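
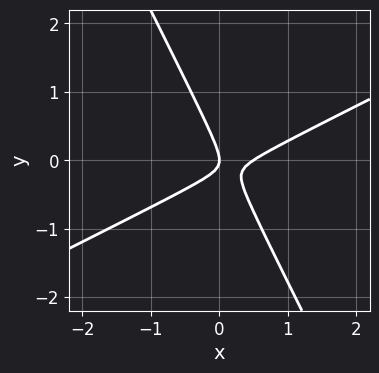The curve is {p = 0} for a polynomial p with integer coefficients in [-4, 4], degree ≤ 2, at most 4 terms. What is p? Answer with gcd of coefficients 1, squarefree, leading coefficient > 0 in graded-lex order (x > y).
Degree: no degree-1 curve has this shape, so deg p = 2.
Checking where it meets the axes: it crosses the y-axis at the gridline y = 0; it meets the x-axis at x = 0 (among the integer gridlines).
Putting this together gives p.

2*x^2 - 3*x*y - 2*y^2 - x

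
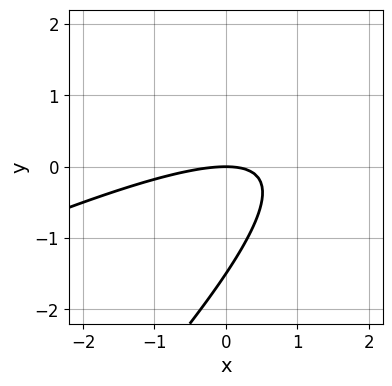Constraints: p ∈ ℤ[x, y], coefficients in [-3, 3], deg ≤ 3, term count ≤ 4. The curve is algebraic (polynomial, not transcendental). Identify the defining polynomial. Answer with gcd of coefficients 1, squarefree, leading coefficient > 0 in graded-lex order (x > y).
(a) Degree: the shape is more complex than any degree-1 curve, so deg p = 2.
(b) Against the integer gridlines: it meets the x-axis at x = 0 (among the integer gridlines); it meets the y-axis at y = 0 (among the integer gridlines).
(c) Matching integer coefficients to the picture gives p.

x^2 - 3*x*y + 2*y^2 + 3*y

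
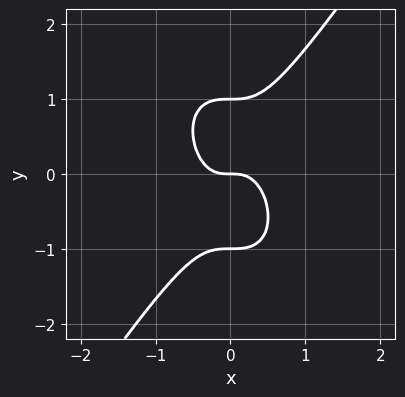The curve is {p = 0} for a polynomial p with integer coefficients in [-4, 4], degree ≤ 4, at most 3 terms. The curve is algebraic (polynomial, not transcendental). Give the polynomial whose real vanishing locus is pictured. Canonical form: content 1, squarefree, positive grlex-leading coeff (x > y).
3*x^3 - y^3 + y

First, deg p = 3. A generic line meets the curve in up to 3 points.
Next, against the integer gridlines: the y-axis gridline crossings are at y ∈ {-1, 0, 1}; one x-axis crossing is at x = 0.
Finally, fitting integer coefficients to these (and the overall shape) gives p.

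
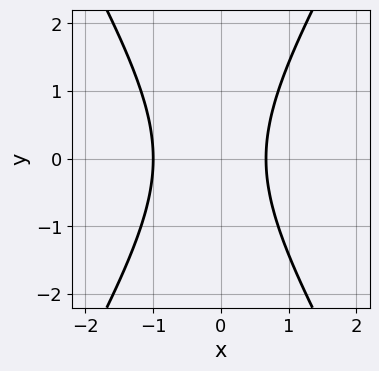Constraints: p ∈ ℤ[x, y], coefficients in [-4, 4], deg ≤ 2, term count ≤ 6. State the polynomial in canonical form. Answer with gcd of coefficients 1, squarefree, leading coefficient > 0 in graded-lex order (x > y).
3*x^2 - y^2 + x - 2

The degree is 2 — the shape is more complex than any degree-1 curve.
Symmetries: it's symmetric under y → −y, forcing even powers of y.
Reading off the gridlines: one x-axis crossing is at x = -1; the curve avoids every integer y-axis point in the box.
Matching integer coefficients to the picture gives p.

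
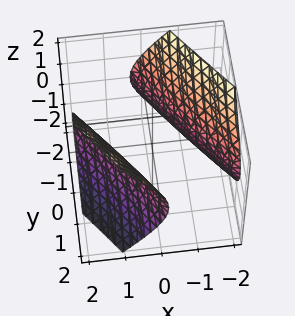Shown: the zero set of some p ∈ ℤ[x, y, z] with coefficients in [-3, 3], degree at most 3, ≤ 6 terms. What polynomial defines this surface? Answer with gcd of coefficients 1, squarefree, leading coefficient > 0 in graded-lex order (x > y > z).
1. I count 2 distinct pieces. They look like related sheets of one shape, so recover p as a whole.
2. Degree: a generic line meets the surface in up to 2 points, so deg p = 2.
3. Reading off the gridlines: no z-intercept at any integer in the box.
4. Fitting integer coefficients to these (and the overall shape) gives p.

2*x^2 + 3*x*y + y^2 - 2*z^2 - 3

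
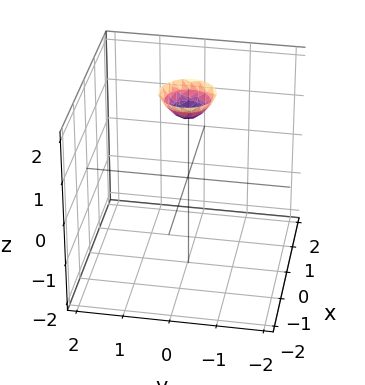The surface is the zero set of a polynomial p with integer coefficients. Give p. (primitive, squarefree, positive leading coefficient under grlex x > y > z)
3*x^2 + 3*y^2 - 2*z + 3

(a) deg p = 2. A generic line meets the surface in up to 2 points.
(b) By symmetry, the surface is invariant under rotation about z: p = q(x² + y², z).
(c) Observable constraints: no y-intercept at any integer in the box; no x-intercept at any integer in the box.
(d) The integer polynomial consistent with all of this is the stated p.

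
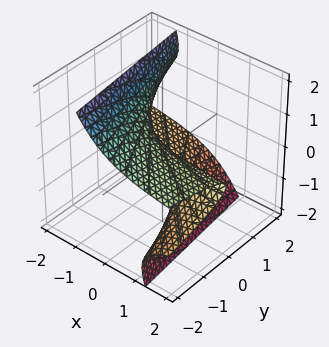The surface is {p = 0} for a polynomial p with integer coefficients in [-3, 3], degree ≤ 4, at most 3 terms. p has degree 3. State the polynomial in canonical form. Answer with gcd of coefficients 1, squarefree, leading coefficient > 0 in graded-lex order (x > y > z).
2*x*z^2 + z^3 + y

1. deg p = 3.
2. Checking where it meets the axes: it crosses the y-axis at the gridline y = 0; every point of the x-axis in the box is on the surface; one z-axis crossing is at z = 0.
3. Matching integer coefficients to the picture gives p.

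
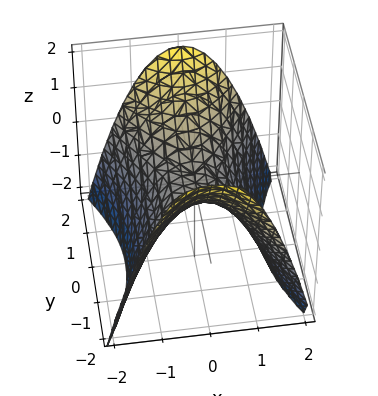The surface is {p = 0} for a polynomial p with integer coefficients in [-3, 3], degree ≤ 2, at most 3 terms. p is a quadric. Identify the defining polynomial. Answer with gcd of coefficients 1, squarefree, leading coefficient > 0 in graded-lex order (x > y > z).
(a) Degree: a hyperbolic paraboloid; a quadric, so deg p = 2.
(b) Symmetries: mirror symmetry y ↦ −y ⇒ only even powers of y; the x ↦ −x reflection is a symmetry, so x appears only in even powers.
(c) From the visible intercepts: it meets the z-axis at z = 0 (among the integer gridlines); one y-axis crossing is at y = 0; one x-axis crossing is at x = 0.
(d) Putting this together gives p.

2*x^2 - y^2 + 2*z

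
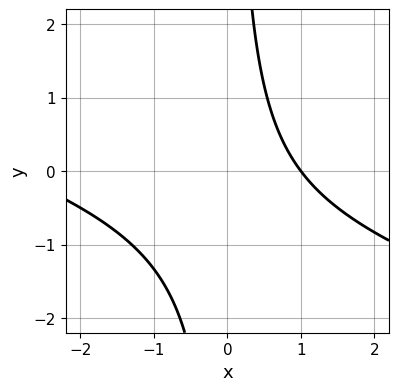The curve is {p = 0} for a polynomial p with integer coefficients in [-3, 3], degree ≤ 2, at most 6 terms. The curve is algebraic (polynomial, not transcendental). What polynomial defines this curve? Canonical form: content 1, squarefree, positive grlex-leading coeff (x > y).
x^2 + 3*x*y + 2*x - 3

First, deg p = 2.
Then, against the integer gridlines: it meets the x-axis at x = 1 (among the integer gridlines); the curve avoids every integer y-axis point in the box.
Finally, putting this together gives p.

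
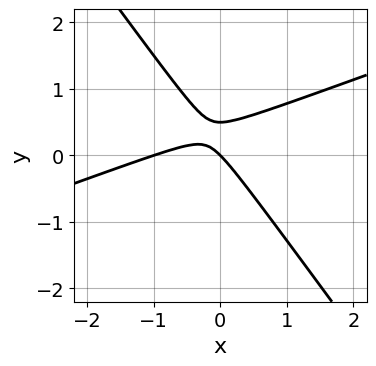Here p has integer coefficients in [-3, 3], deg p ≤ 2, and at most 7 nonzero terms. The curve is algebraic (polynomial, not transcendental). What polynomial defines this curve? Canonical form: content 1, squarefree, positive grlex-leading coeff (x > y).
1. The degree is 2 — a generic line meets the curve in up to 2 points.
2. Reading off the gridlines: the x-axis gridline crossings are at x ∈ {-1, 0}; it crosses the y-axis at the gridline y = 0.
3. Fitting integer coefficients to these (and the overall shape) gives p.

x^2 - 2*x*y - 2*y^2 + x + y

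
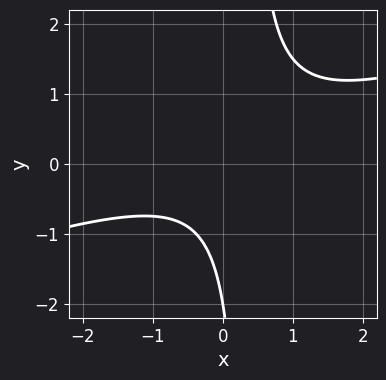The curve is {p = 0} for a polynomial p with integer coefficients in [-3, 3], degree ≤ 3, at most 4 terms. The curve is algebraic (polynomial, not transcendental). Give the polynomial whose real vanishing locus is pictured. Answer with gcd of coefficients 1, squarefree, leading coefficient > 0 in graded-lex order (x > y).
(a) Degree: no degree-1 curve has this shape, so deg p = 2.
(b) From the visible intercepts: no x-intercept at any integer in the box; one y-axis crossing is at y = -2.
(c) Solving for integer coefficients yields p as stated.

x^2 - 3*x*y + y + 2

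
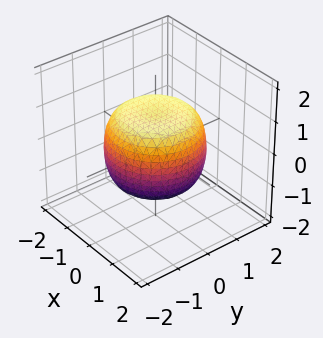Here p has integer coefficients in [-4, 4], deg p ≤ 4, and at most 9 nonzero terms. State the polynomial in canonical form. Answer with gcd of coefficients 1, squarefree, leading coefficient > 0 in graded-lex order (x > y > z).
2*x^4 + 4*x^2*y^2 + 2*y^4 - 2*x^2 - 2*y^2 + 3*z^2 - 3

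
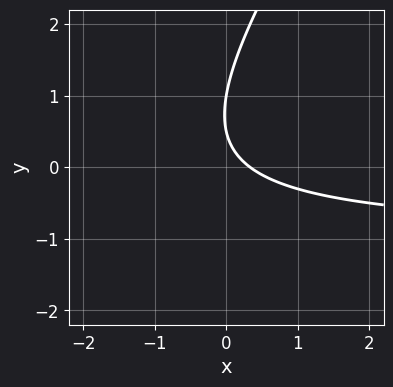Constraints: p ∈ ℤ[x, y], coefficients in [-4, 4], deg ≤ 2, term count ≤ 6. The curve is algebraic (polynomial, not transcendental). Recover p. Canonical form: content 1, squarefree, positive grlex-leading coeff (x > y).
First, deg p = 2. The shape is more complex than any degree-1 curve.
Next, from the visible intercepts: one y-axis crossing is at y = 1.
Finally, fitting integer coefficients to these (and the overall shape) gives p.

3*x*y - 2*y^2 + 3*x + 3*y - 1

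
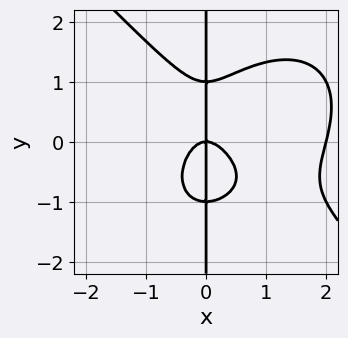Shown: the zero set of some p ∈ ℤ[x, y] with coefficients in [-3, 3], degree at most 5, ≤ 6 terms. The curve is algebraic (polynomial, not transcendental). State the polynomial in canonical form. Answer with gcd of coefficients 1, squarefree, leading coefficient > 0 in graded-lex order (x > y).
deg p = 4.
Against the integer gridlines: among the integer gridlines, it crosses the x-axis at x ∈ {0, 2}; the visible y-axis segment lies entirely on the curve.
Matching integer coefficients to the picture gives p.

x^4 + x*y^3 - 2*x^3 - x*y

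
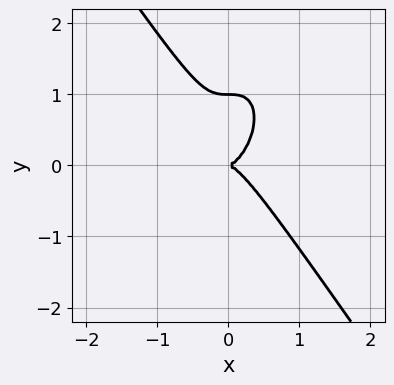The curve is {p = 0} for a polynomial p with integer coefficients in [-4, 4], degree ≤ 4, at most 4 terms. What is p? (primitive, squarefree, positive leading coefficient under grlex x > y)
3*x^3 + y^3 - y^2

1. The degree is 3 — a generic line meets the curve in up to 3 points.
2. From the visible intercepts: it meets the x-axis at x = 0 (among the integer gridlines); among the integer gridlines, it crosses the y-axis at y ∈ {0, 1}.
3. The integer polynomial consistent with all of this is the stated p.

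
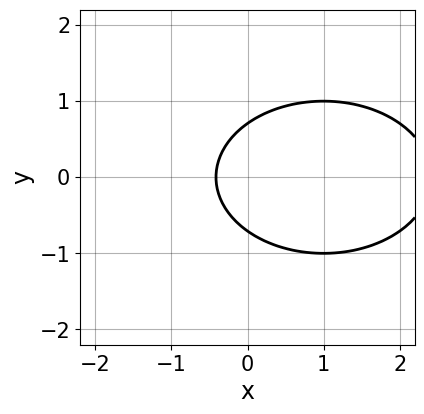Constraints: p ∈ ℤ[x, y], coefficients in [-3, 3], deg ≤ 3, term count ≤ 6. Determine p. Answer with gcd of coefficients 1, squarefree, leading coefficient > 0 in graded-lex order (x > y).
x^2 + 2*y^2 - 2*x - 1

First, the degree is 2 — no degree-1 curve has this shape.
Next, symmetries: the y ↦ −y reflection is a symmetry, so y appears only in even powers.
Finally, putting this together gives p.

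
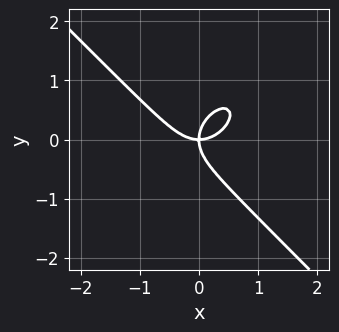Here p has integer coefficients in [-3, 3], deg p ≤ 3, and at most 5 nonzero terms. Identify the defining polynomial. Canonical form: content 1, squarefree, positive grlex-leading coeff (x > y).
1. The degree is 3 — the shape is more complex than any degree-2 curve.
2. Reading off the gridlines: it crosses the y-axis at the gridline y = 0; one x-axis crossing is at x = 0.
3. Fitting integer coefficients to these (and the overall shape) gives p.

x^3 + y^3 - x*y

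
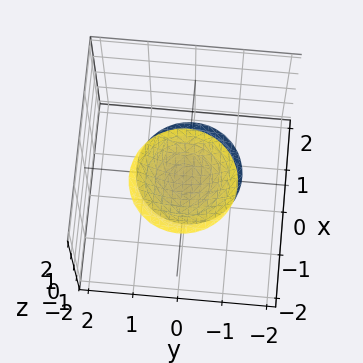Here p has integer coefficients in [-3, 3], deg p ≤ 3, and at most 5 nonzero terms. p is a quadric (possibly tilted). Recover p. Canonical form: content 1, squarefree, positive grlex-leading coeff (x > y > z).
1. There are 2 components.
2. deg p = 2.
3. Reading off the gridlines: no y-intercept at any integer in the box; no x-intercept at any integer in the box.
4. Assembling these constraints gives the stated polynomial.

3*x^2 + 2*x*z + 3*y^2 - z^2 + 2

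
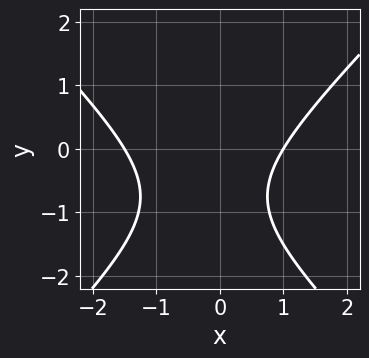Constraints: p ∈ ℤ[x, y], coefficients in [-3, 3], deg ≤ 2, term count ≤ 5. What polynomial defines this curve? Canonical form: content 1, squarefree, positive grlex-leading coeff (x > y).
First, deg p = 2. No degree-1 curve has this shape.
Next, from the axis intercepts and sections: it crosses the x-axis at the gridline x = 1; it misses every integer gridline on the y-axis.
Finally, together with the visible shape, these determine p as stated.

2*x^2 - 2*y^2 + x - 3*y - 3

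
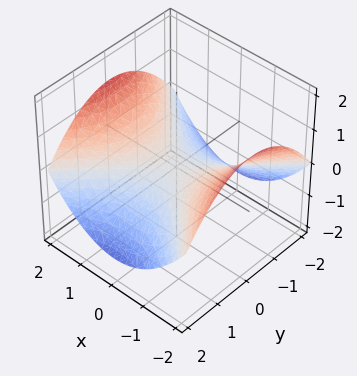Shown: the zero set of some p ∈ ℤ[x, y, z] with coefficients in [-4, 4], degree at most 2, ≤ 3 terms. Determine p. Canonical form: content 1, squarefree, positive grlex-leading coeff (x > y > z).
1. deg p = 2.
2. Symmetries: the x ↦ −x reflection is a symmetry, so x appears only in even powers; it's symmetric under y → −y, forcing even powers of y.
3. Observable constraints: one z-axis crossing is at z = 0; it crosses the x-axis at the gridline x = 0.
4. Assembling these constraints gives the stated polynomial.

x^2 - y^2 - 3*z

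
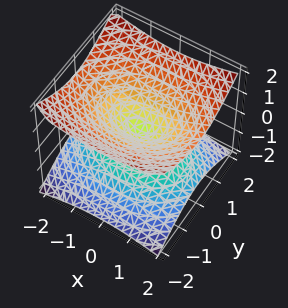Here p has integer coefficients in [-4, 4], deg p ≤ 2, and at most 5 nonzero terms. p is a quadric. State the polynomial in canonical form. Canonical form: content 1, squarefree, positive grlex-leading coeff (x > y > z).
First, the degree is 2 — two nappes meeting at a single point; a quadric.
Then, symmetries: the x ↦ −x reflection is a symmetry, so x appears only in even powers; it's symmetric under y → −y, forcing even powers of y; mirror symmetry z ↦ −z ⇒ only even powers of z.
Then, checking where it meets the axes: one z-axis crossing is at z = 0; it crosses the x-axis at the gridline x = 0; one y-axis crossing is at y = 0.
Finally, the integer polynomial consistent with all of this is the stated p.

x^2 + 2*y^2 - 3*z^2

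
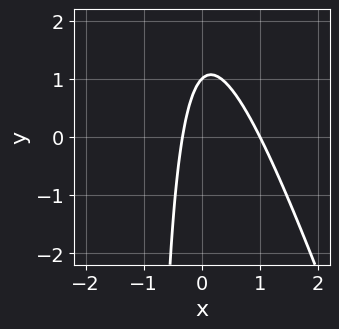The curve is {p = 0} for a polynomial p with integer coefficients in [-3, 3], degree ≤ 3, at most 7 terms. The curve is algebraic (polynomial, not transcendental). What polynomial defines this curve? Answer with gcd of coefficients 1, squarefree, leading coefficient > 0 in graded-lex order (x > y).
3*x^2 + x*y - 2*x + y - 1

1. deg p = 2. No degree-1 curve has this shape.
2. From the axis intercepts and sections: it crosses the y-axis at the gridline y = 1; it crosses the x-axis at the gridline x = 1.
3. Together with the visible shape, these determine p as stated.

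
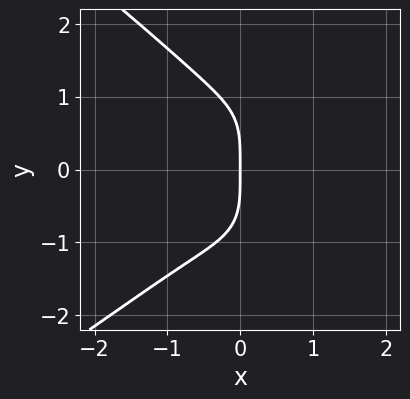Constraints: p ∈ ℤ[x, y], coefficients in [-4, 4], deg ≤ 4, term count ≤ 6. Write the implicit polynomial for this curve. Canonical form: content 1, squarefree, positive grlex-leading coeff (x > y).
y^4 + 3*x^3 - x^2*y + 3*x

1. Degree: a generic line meets the curve in up to 4 points, so deg p = 4.
2. Reading off the gridlines: it crosses the y-axis at the gridline y = 0; it meets the x-axis at x = 0 (among the integer gridlines).
3. These observations pin down the coefficients.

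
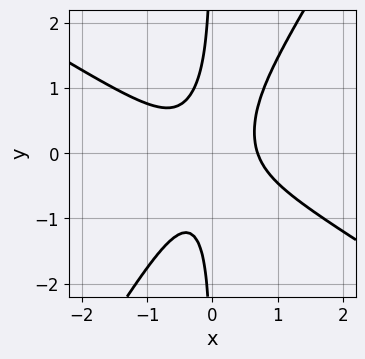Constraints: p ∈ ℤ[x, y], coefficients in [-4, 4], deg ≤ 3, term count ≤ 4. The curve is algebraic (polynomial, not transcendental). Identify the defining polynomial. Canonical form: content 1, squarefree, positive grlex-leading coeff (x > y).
(a) Degree: no degree-2 curve has this shape, so deg p = 3.
(b) From the visible intercepts: the curve avoids every integer y-axis point in the box.
(c) These observations pin down the coefficients.

3*x^3 + 3*x^2*y - 3*x*y^2 - 1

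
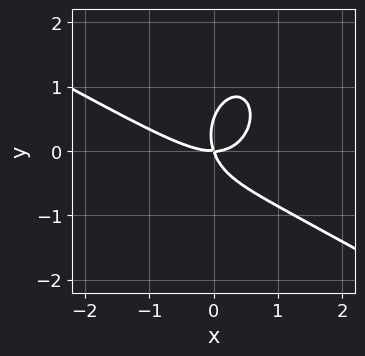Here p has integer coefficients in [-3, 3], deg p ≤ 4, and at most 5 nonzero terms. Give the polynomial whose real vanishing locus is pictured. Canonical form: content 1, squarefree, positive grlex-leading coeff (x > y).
1. The degree is 3 — a generic line meets the curve in up to 3 points.
2. Reading off the gridlines: one x-axis crossing is at x = 0; it crosses the y-axis at the gridline y = 0.
3. These observations pin down the coefficients.

2*x^3 + 3*x^2*y + 2*y^3 - 3*x*y - y^2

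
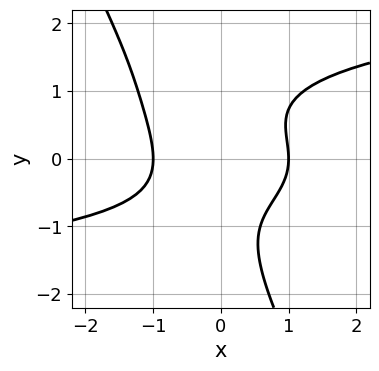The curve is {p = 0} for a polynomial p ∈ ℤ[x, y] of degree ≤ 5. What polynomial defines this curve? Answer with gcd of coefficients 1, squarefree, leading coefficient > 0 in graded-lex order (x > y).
1. Degree: a generic line meets the curve in up to 4 points, so deg p = 4.
2. Reading off the gridlines: it misses every integer gridline on the y-axis; the x-axis gridline crossings are at x ∈ {-1, 1}.
3. These observations pin down the coefficients.

2*x*y^3 + y^4 - 2*x*y^2 - 2*x^2 + 2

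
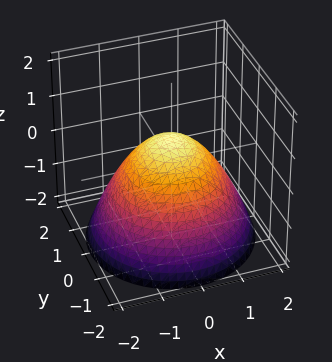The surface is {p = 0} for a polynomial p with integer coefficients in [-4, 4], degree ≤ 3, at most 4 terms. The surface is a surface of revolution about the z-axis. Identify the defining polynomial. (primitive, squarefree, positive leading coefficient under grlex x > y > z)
1. Degree: the shape is more complex than any degree-1 surface, so deg p = 2.
2. Symmetry: the surface is invariant under rotation about z: p = q(x² + y², z).
3. From the visible intercepts: the y-axis gridline crossings are at y ∈ {-1, 1}; a circular section at z = -1 has radius between 1 and 2; the x-axis gridline crossings are at x ∈ {-1, 1}.
4. Matching integer coefficients to the picture gives p.

2*x^2 + 2*y^2 + 3*z - 2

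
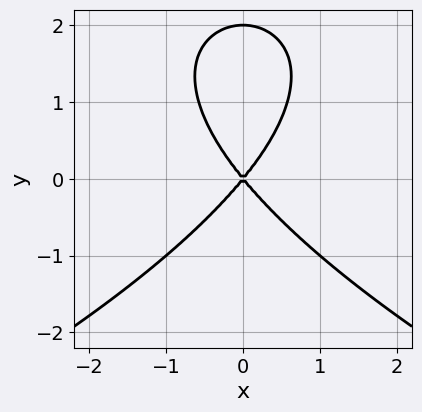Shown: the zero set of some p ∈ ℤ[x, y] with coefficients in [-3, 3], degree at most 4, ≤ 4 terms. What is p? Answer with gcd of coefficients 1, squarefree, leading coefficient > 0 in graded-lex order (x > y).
The degree is 3 — a generic line meets the curve in up to 3 points.
Symmetries: it's symmetric under x → −x, forcing even powers of x.
Reading off the gridlines: one x-axis crossing is at x = 0; among the integer gridlines, it crosses the y-axis at y ∈ {0, 2}.
Solving for integer coefficients yields p as stated.

y^3 + 3*x^2 - 2*y^2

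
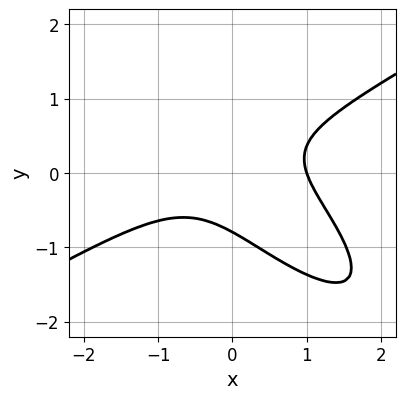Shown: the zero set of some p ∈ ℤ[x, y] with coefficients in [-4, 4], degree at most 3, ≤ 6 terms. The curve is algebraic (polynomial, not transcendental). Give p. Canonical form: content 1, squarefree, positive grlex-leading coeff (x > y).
The degree is 3 — the shape is more complex than any degree-2 curve.
Against the integer gridlines: one x-axis crossing is at x = 1.
These observations pin down the coefficients.

x^3 - 2*x*y^2 - 2*y^3 + x*y - 1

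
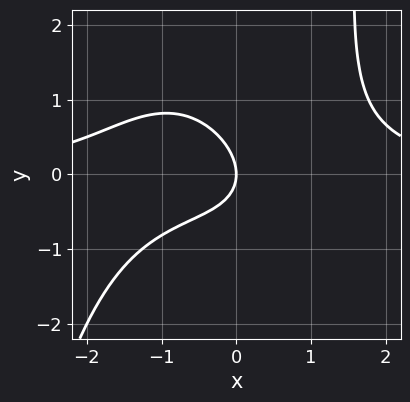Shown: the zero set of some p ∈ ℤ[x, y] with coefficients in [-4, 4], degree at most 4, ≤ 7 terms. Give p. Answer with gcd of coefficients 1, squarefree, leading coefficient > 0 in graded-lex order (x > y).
First, degree: the shape is more complex than any degree-3 curve, so deg p = 4.
Next, observable constraints: it meets the x-axis at x = 0 (among the integer gridlines); one y-axis crossing is at y = 0.
Finally, the integer polynomial consistent with all of this is the stated p.

x^3*y + x*y^2 - x*y - 2*y^2 - 2*x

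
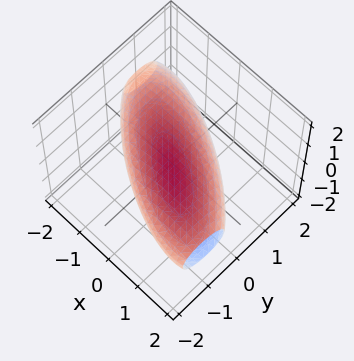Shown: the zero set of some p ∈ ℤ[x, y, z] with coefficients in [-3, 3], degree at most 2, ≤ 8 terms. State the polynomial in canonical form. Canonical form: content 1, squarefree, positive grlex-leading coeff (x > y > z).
x^2 + 2*x*y + 2*y^2 + y*z + 3*z^2 - 3

(a) Degree: the shape is more complex than any degree-1 surface, so deg p = 2.
(b) Checking where it meets the axes: among the integer gridlines, it crosses the z-axis at z ∈ {-1, 1}.
(c) Solving for integer coefficients yields p as stated.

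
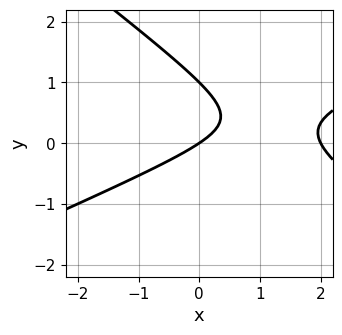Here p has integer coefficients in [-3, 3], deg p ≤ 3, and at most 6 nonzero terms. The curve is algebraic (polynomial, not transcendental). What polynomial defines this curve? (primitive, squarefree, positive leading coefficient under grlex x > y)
1. deg p = 2. A generic line meets the curve in up to 2 points.
2. From the axis intercepts and sections: the y-axis gridline crossings are at y ∈ {0, 1}; among the integer gridlines, it crosses the x-axis at x ∈ {0, 2}.
3. Putting this together gives p.

x^2 - x*y - 3*y^2 - 2*x + 3*y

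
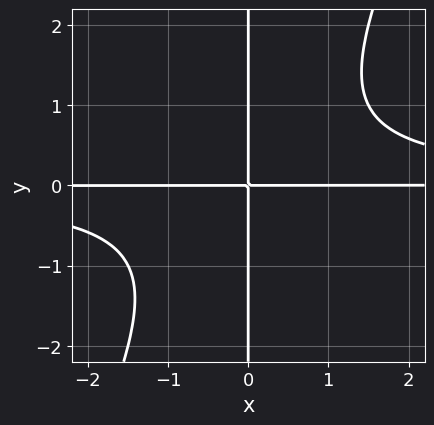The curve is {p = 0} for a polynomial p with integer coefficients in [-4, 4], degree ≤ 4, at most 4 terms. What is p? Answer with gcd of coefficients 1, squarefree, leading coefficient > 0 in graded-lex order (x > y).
1. The degree is 4 — the shape is more complex than any degree-3 curve.
2. Observable constraints: every point of the x-axis in the box is on the curve; the visible y-axis segment lies entirely on the curve.
3. Putting this together gives p.

2*x^2*y^2 - x*y^3 - 2*x*y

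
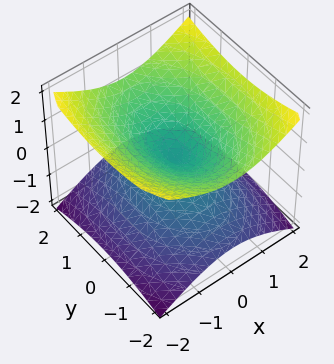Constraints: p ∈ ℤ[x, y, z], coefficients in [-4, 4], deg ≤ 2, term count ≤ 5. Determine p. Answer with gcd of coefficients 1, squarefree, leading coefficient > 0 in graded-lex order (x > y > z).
Degree: two nappes meeting at a single point; a quadric, so deg p = 2.
Symmetries: the x ↦ −x reflection is a symmetry, so x appears only in even powers; the y ↦ −y reflection is a symmetry, so y appears only in even powers; the z ↦ −z reflection is a symmetry, so z appears only in even powers.
Against the integer gridlines: it meets the z-axis at z = 0 (among the integer gridlines); it meets the x-axis at x = 0 (among the integer gridlines); one y-axis crossing is at y = 0.
Fitting integer coefficients to these (and the overall shape) gives p.

2*x^2 + y^2 - 3*z^2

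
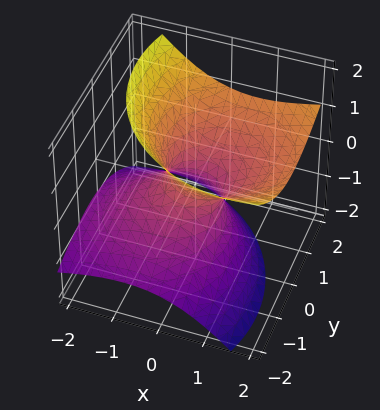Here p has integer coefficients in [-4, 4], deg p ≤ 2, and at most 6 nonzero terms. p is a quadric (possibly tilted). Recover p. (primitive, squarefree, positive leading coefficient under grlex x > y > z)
2*x^2 - 3*x*z + 2*y^2 - 2*y*z - 3*z^2 - 1

Degree: the shape is more complex than any degree-1 surface, so deg p = 2.
From the visible intercepts: no z-intercept at any integer in the box.
Together with the visible shape, these determine p as stated.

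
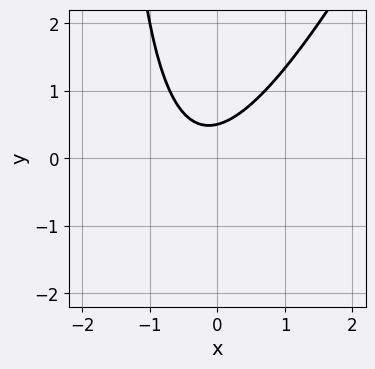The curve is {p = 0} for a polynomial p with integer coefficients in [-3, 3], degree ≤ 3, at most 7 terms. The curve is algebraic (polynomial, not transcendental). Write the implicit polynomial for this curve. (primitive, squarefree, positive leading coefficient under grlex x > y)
First, deg p = 2.
Next, from the axis intercepts and sections: the curve avoids every integer x-axis point in the box.
Finally, together with the visible shape, these determine p as stated.

2*x^2 - x*y + x - 2*y + 1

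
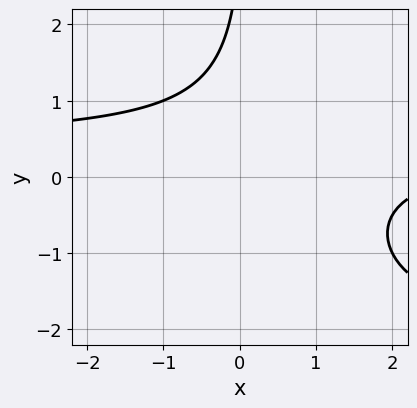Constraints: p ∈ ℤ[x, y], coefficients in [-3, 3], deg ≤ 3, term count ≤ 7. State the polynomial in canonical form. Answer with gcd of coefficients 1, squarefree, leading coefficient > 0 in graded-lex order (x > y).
x*y^2 + 2*x*y - x - y + 3

(a) The degree is 3 — a generic line meets the curve in up to 3 points.
(b) From the axis intercepts and sections: no x-intercept at any integer in the box; the curve avoids every integer y-axis point in the box.
(c) These observations pin down the coefficients.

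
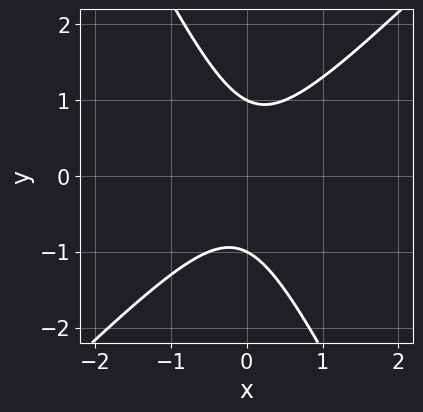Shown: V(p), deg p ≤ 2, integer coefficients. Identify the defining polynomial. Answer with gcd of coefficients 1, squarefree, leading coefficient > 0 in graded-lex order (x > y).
deg p = 2.
Reading off the gridlines: no x-intercept at any integer in the box; the y-axis gridline crossings are at y ∈ {-1, 1}.
These observations pin down the coefficients.

2*x^2 - x*y - y^2 + 1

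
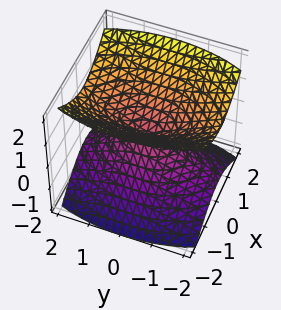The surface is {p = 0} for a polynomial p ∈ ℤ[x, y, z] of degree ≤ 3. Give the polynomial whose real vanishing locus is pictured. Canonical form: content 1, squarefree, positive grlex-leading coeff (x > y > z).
3*x^2 + y^2 - 3*z^2

1. The picture has 2 separate pieces.
2. Degree: a double cone through the origin; a quadric, so deg p = 2.
3. Symmetries: the y ↦ −y reflection is a symmetry, so y appears only in even powers; mirror symmetry x ↦ −x ⇒ only even powers of x; it's symmetric under z → −z, forcing even powers of z.
4. Reading off the gridlines: one x-axis crossing is at x = 0; one z-axis crossing is at z = 0; it meets the y-axis at y = 0 (among the integer gridlines).
5. Assembling these constraints gives the stated polynomial.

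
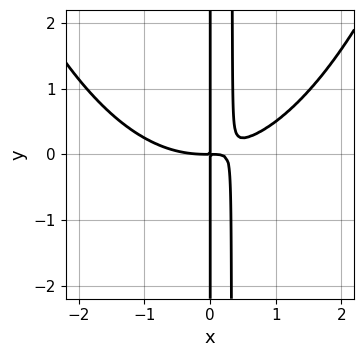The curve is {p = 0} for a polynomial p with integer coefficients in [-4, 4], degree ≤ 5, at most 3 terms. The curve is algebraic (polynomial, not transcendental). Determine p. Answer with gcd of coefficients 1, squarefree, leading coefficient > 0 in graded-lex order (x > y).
Degree: a generic line meets the curve in up to 4 points, so deg p = 4.
Reading off the gridlines: every point of the y-axis in the box is on the curve.
Fitting integer coefficients to these (and the overall shape) gives p.

x^4 - 3*x^2*y + x*y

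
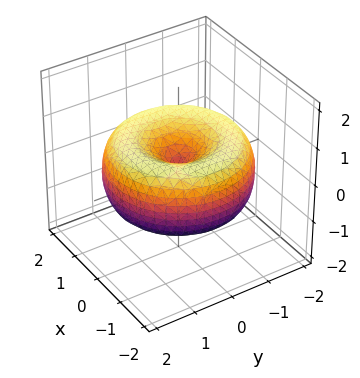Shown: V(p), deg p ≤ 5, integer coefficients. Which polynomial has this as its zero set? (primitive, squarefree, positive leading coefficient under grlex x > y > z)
x^4 + 2*x^2*y^2 + y^4 - 3*x^2 - 3*y^2 + 3*z^2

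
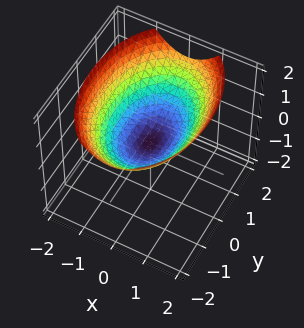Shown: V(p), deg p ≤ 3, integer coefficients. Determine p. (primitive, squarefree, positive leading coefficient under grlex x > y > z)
2*x^2 + y^2 - 3*z

First, deg p = 2.
Then, symmetries: it's symmetric under x → −x, forcing even powers of x; it's symmetric under y → −y, forcing even powers of y.
Next, from the visible intercepts: one x-axis crossing is at x = 0; one y-axis crossing is at y = 0.
Finally, putting this together gives p.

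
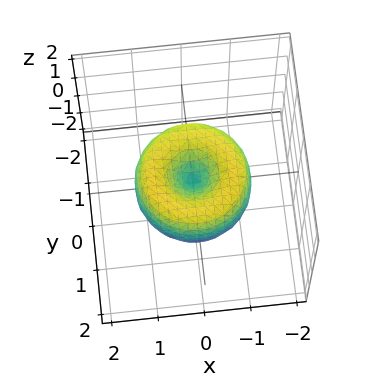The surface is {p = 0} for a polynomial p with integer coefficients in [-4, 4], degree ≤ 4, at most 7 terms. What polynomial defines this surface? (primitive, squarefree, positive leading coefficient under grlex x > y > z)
2*x^4 + 4*x^2*y^2 + 2*y^4 - 3*x^2 - 3*y^2 + 2*z^2

First, the degree is 4 — no degree-3 surface has this shape.
Next, symmetry: the surface is invariant under rotation about z: p = q(x² + y², z).
Next, from the axis intercepts and sections: it meets the z-axis at z = 0 (among the integer gridlines); it crosses the x-axis at the gridline x = 0; one y-axis crossing is at y = 0; a circular section at z = 0 has radius between 1 and 2.
Finally, putting this together gives p.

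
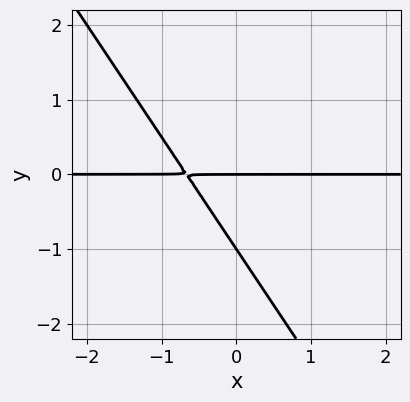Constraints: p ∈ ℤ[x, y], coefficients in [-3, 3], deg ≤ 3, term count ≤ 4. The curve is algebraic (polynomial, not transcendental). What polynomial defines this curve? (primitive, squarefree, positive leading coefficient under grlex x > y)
3*x*y + 2*y^2 + 2*y

(a) deg p = 2.
(b) Checking where it meets the axes: every point of the x-axis in the box is on the curve; the y-axis gridline crossings are at y ∈ {-1, 0}.
(c) Matching integer coefficients to the picture gives p.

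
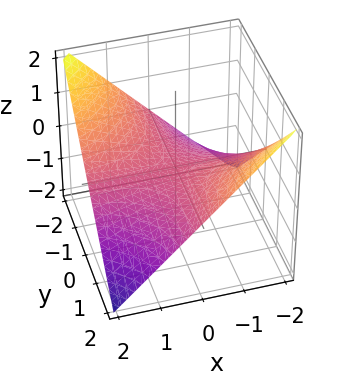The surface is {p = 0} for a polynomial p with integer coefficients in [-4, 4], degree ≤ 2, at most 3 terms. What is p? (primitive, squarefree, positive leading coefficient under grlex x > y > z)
x*y + 2*z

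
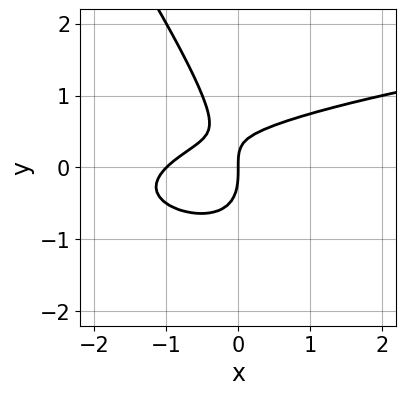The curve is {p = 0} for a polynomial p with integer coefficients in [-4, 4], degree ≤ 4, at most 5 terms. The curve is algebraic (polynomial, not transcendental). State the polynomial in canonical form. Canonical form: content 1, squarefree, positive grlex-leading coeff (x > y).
(a) The degree is 3 — the shape is more complex than any degree-2 curve.
(b) From the axis intercepts and sections: it crosses the y-axis at the gridline y = 0; the x-axis gridline crossings are at x ∈ {-1, 0}.
(c) Putting this together gives p.

3*x*y^2 + 2*y^3 - 2*x^2 + 2*x*y - 2*x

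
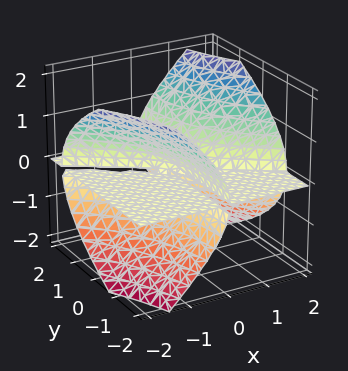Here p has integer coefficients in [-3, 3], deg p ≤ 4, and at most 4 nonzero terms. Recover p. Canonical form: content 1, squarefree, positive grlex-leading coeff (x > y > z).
2*x^2*z + 3*x*y*z - 3*z^3

(a) There are 2 components. They look like related sheets of one shape, so recover p as a whole.
(b) deg p = 3. No degree-2 surface has this shape.
(c) Reading off the gridlines: it meets the z-axis at z = 0 (among the integer gridlines); every point of the y-axis in the box is on the surface; every point of the x-axis in the box is on the surface.
(d) Matching integer coefficients to the picture gives p.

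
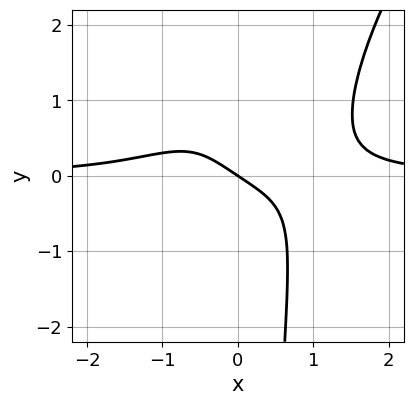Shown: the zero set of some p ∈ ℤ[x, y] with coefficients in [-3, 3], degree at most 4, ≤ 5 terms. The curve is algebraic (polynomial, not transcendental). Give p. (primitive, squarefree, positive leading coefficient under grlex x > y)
3*x^3*y - 2*x^2*y^2 - 2*x - 3*y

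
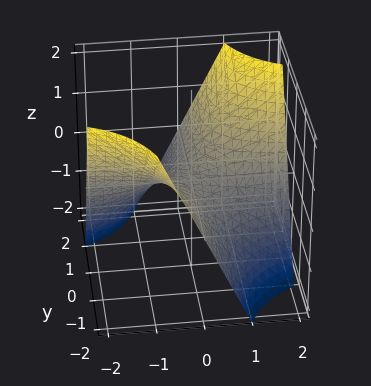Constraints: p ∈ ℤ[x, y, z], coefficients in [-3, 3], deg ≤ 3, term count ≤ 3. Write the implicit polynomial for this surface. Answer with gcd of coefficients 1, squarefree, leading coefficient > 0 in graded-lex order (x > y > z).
x*y - z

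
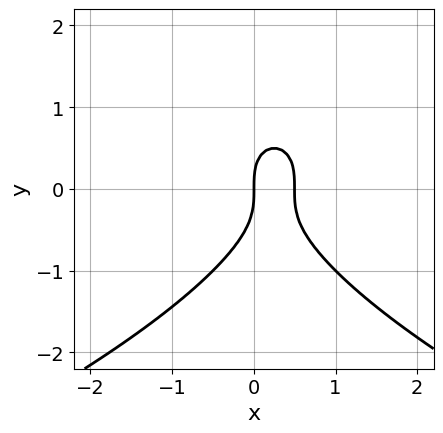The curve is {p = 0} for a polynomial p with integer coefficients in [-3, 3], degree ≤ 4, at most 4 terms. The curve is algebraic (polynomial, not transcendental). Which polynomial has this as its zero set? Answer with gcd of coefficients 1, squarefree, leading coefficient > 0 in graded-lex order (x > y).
y^3 + 2*x^2 - x

deg p = 3.
From the axis intercepts and sections: one x-axis crossing is at x = 0; one y-axis crossing is at y = 0.
These observations pin down the coefficients.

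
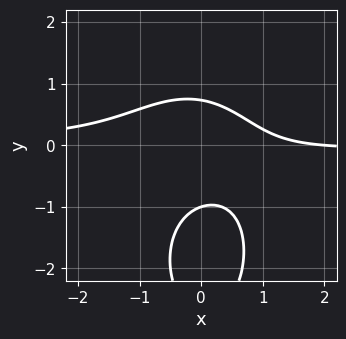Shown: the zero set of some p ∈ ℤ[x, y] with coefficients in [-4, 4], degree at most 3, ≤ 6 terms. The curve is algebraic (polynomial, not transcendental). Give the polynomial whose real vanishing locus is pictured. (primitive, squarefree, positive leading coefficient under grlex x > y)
1. The degree is 3 — the shape is more complex than any degree-2 curve.
2. Checking where it meets the axes: it crosses the x-axis at the gridline x = 2; one y-axis crossing is at y = -1.
3. Matching integer coefficients to the picture gives p.

3*x^2*y + y^3 + 3*y^2 + x - 2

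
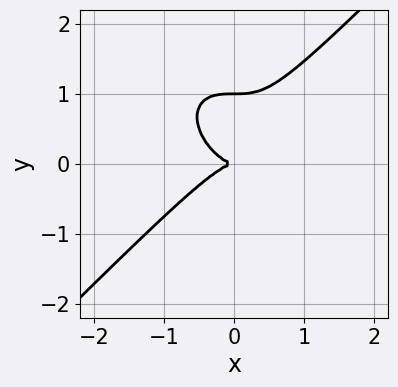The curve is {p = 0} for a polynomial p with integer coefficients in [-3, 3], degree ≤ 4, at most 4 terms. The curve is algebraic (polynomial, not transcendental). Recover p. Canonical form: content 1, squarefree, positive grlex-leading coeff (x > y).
x^3 - y^3 + y^2

Degree: a generic line meets the curve in up to 3 points, so deg p = 3.
Against the integer gridlines: the y-axis gridline crossings are at y ∈ {0, 1}; one x-axis crossing is at x = 0.
Putting this together gives p.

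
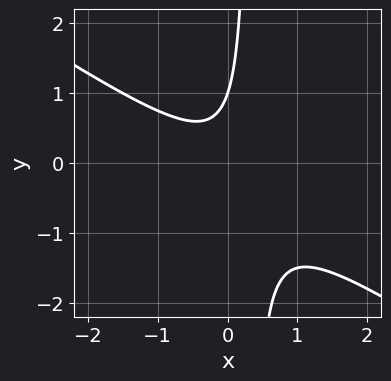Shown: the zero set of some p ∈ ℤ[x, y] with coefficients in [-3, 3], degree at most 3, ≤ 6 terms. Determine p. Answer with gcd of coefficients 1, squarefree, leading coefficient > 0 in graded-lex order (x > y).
2*x^2 + 3*x*y - y + 1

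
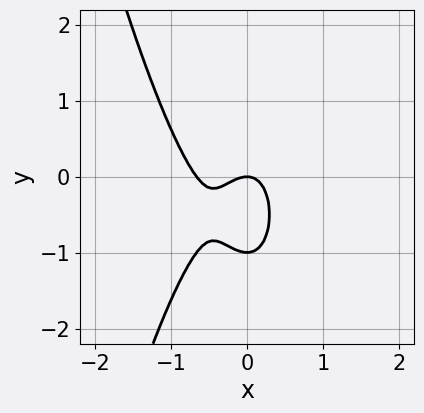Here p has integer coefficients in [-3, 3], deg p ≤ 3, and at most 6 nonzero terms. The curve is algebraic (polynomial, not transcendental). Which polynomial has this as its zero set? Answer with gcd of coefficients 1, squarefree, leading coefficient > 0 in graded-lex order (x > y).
3*x^3 + 2*x^2 + y^2 + y

1. Degree: the shape is more complex than any degree-2 curve, so deg p = 3.
2. Reading off the gridlines: it meets the x-axis at x = 0 (among the integer gridlines); the y-axis gridline crossings are at y ∈ {-1, 0}.
3. Solving for integer coefficients yields p as stated.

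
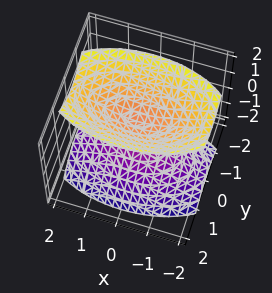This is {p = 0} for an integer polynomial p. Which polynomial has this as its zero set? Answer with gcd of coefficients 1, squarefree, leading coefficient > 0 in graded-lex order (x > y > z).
x^2 + 3*y^2 - 2*z^2 + 1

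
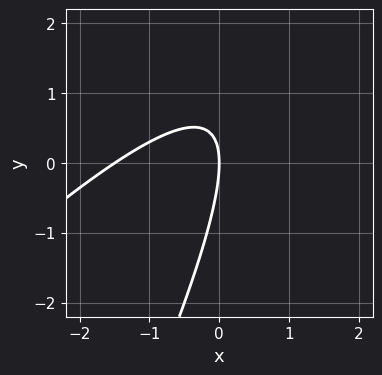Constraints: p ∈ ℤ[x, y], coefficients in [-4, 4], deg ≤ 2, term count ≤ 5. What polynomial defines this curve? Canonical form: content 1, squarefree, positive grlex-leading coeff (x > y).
2*x^2 - 3*x*y + y^2 + 3*x

The degree is 2 — a generic line meets the curve in up to 2 points.
Reading off the gridlines: it meets the x-axis at x = 0 (among the integer gridlines); it crosses the y-axis at the gridline y = 0.
The integer polynomial consistent with all of this is the stated p.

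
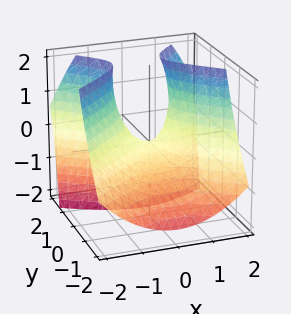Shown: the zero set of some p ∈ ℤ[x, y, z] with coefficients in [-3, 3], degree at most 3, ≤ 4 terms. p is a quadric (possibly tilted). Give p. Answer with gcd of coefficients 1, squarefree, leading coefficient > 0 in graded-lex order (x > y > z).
1. deg p = 2. A generic line meets the surface in up to 2 points.
2. From the visible intercepts: one z-axis crossing is at z = 0; one x-axis crossing is at x = 0; it crosses the y-axis at the gridline y = 0.
3. The integer polynomial consistent with all of this is the stated p.

2*x^2 - 3*y^2 + 3*y*z - 2*z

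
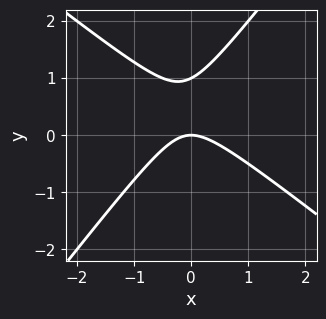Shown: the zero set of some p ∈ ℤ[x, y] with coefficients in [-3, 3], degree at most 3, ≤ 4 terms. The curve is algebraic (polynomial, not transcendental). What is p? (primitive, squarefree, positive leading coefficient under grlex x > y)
First, the degree is 2 — a generic line meets the curve in up to 2 points.
Next, checking where it meets the axes: one x-axis crossing is at x = 0; among the integer gridlines, it crosses the y-axis at y ∈ {0, 1}.
Finally, fitting integer coefficients to these (and the overall shape) gives p.

2*x^2 + x*y - 2*y^2 + 2*y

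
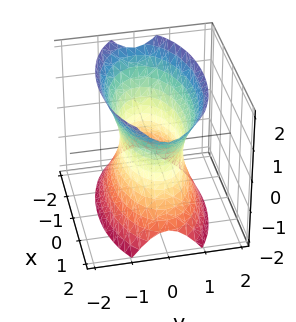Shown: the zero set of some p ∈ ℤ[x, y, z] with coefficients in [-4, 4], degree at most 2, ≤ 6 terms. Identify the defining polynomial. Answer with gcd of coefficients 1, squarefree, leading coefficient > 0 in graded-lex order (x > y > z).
x^2 + 3*y^2 - z^2 - 2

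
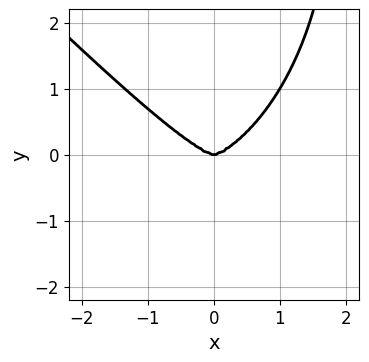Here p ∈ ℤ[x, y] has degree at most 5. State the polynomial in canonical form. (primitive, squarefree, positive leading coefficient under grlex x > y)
x^4 + x*y^3 - 2*y^3

First, the degree is 4 — a generic line meets the curve in up to 4 points.
Next, from the axis intercepts and sections: it crosses the y-axis at the gridline y = 0; it meets the x-axis at x = 0 (among the integer gridlines).
Finally, the integer polynomial consistent with all of this is the stated p.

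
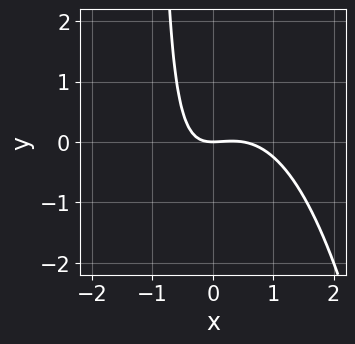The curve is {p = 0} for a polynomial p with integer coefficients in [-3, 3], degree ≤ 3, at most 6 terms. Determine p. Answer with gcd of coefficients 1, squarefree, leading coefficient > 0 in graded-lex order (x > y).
1. Degree: the shape is more complex than any degree-2 curve, so deg p = 3.
2. Reading off the gridlines: one y-axis crossing is at y = 0; it crosses the x-axis at the gridline x = 0.
3. Matching integer coefficients to the picture gives p.

2*x^3 - x^2 + 2*x*y + 2*y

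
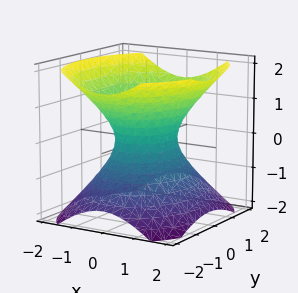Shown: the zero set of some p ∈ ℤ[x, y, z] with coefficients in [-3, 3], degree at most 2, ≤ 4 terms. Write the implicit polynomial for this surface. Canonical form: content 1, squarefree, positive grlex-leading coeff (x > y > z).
Degree: one connected sheet with a waist; a quadric, so deg p = 2.
Symmetries: the z ↦ −z reflection is a symmetry, so z appears only in even powers; the y ↦ −y reflection is a symmetry, so y appears only in even powers; the x ↦ −x reflection is a symmetry, so x appears only in even powers.
From the axis intercepts and sections: among the integer gridlines, it crosses the y-axis at y ∈ {-1, 1}; no z-intercept at any integer in the box.
These observations pin down the coefficients.

3*x^2 + 2*y^2 - 3*z^2 - 2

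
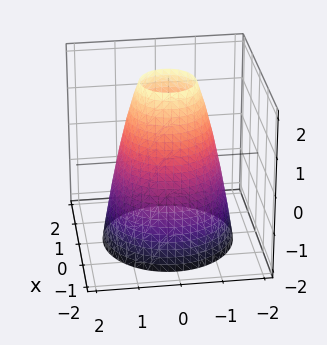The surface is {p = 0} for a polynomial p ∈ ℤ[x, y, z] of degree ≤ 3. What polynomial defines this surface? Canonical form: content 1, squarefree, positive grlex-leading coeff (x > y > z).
2*x^2 + 2*y^2 + z - 3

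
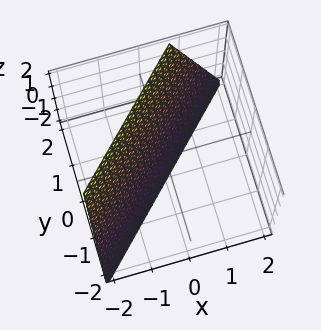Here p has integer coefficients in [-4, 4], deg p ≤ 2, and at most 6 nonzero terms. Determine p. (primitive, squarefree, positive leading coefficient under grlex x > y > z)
3*x - 3*y + z + 2

First, the degree is 1 — the surface is flat (a plane).
Then, checking where it meets the axes: it crosses the z-axis at the gridline z = -2.
Finally, matching integer coefficients to the picture gives p.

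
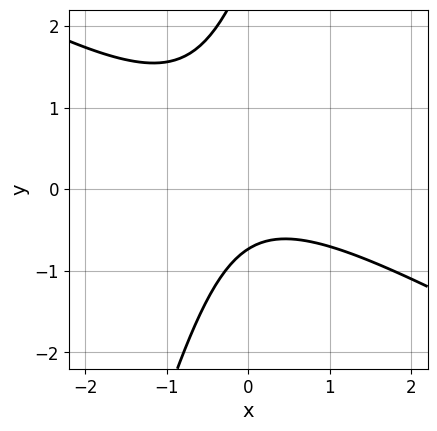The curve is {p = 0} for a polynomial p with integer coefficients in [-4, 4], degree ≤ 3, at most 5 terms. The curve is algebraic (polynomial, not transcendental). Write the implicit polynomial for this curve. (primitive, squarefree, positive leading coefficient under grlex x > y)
2*x^2 + 3*x*y - y^2 + 2*y + 2

(a) deg p = 2.
(b) Reading off the gridlines: it misses every integer gridline on the x-axis.
(c) Matching integer coefficients to the picture gives p.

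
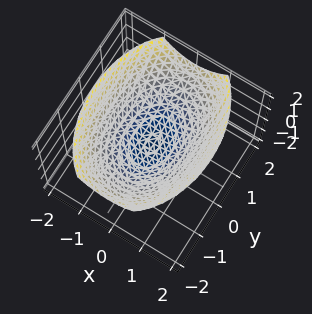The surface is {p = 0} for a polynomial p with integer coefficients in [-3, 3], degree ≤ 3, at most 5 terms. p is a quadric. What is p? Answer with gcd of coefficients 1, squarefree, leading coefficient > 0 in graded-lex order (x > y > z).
2*x^2 + y^2 - 3*z

(a) The degree is 2 — a paraboloid; a quadric.
(b) Symmetries: mirror symmetry x ↦ −x ⇒ only even powers of x; mirror symmetry y ↦ −y ⇒ only even powers of y.
(c) Checking where it meets the axes: it crosses the y-axis at the gridline y = 0; it crosses the z-axis at the gridline z = 0.
(d) These observations pin down the coefficients.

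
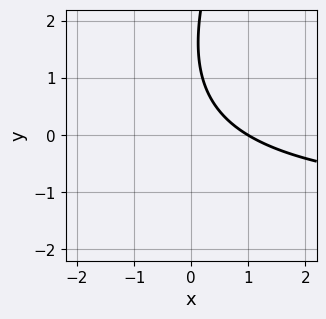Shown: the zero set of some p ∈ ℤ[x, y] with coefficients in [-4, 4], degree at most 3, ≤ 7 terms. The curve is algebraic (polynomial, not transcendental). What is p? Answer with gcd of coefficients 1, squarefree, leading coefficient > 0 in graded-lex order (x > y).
2*x*y - y^2 + 3*x + 3*y - 3

deg p = 2.
Reading off the gridlines: it misses every integer gridline on the y-axis; one x-axis crossing is at x = 1.
Putting this together gives p.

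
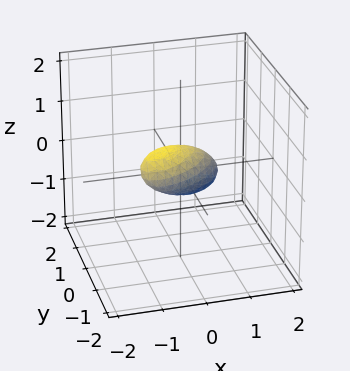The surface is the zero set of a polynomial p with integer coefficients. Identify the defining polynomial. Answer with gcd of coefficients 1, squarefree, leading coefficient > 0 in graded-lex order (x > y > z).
deg p = 2. The shape is more complex than any degree-1 surface.
Solving for integer coefficients yields p as stated.

2*x^2 - 3*x*y + 2*x*z + 3*y^2 + 3*z^2 - 1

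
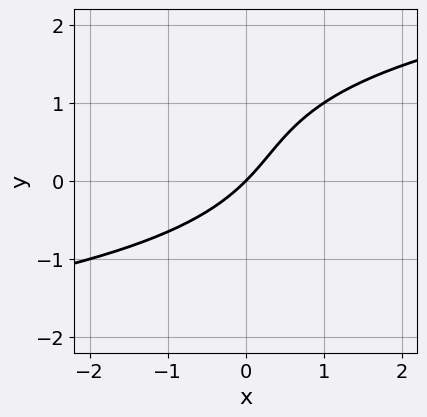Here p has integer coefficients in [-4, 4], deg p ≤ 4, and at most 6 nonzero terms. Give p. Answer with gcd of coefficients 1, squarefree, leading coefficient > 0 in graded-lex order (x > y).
y^3 - y^2 - 2*x + 2*y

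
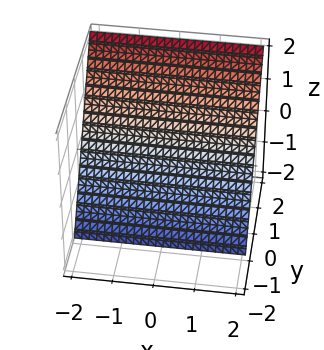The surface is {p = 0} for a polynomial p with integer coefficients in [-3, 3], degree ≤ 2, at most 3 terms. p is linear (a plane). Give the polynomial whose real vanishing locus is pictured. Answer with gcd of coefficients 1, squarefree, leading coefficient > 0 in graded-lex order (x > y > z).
1. Degree: every cross-section is a straight line — this is a plane, so deg p = 1.
2. Against the integer gridlines: it crosses the z-axis at the gridline z = -1; no x-intercept at any integer in the box.
3. Fitting integer coefficients to these (and the overall shape) gives p.

3*y - 2*z - 2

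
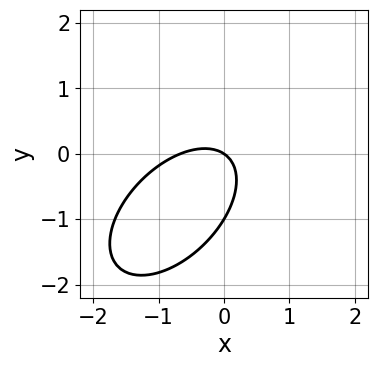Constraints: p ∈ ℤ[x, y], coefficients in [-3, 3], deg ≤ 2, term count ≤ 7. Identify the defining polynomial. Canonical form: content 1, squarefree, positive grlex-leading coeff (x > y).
3*x^2 - 3*x*y + 3*y^2 + 2*x + 3*y

First, the degree is 2 — the shape is more complex than any degree-1 curve.
Next, from the axis intercepts and sections: one x-axis crossing is at x = 0; among the integer gridlines, it crosses the y-axis at y ∈ {-1, 0}.
Finally, matching integer coefficients to the picture gives p.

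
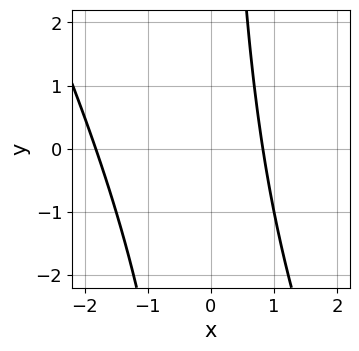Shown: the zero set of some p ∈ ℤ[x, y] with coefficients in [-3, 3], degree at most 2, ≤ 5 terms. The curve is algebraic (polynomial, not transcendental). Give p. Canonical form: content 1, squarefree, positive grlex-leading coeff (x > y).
2*x^2 + x*y + 2*x - 3

1. Degree: no degree-1 curve has this shape, so deg p = 2.
2. Observable constraints: it misses every integer gridline on the y-axis.
3. Fitting integer coefficients to these (and the overall shape) gives p.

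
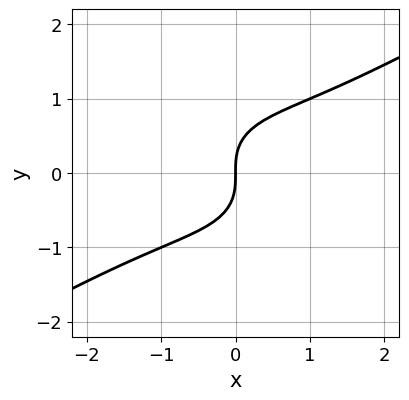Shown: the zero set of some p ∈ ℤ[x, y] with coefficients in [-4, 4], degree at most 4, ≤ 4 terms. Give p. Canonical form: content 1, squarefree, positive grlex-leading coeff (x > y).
x^3 - x^2*y - 2*y^3 + 2*x

(a) deg p = 3. The shape is more complex than any degree-2 curve.
(b) Observable constraints: it crosses the y-axis at the gridline y = 0; it crosses the x-axis at the gridline x = 0.
(c) Assembling these constraints gives the stated polynomial.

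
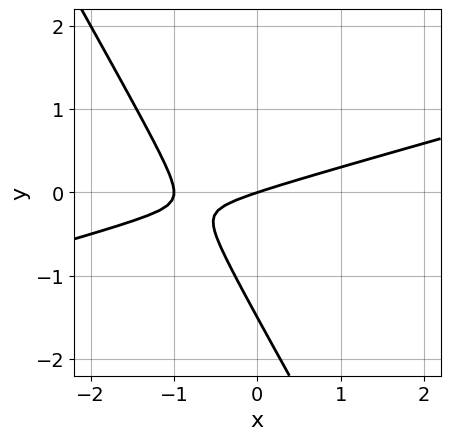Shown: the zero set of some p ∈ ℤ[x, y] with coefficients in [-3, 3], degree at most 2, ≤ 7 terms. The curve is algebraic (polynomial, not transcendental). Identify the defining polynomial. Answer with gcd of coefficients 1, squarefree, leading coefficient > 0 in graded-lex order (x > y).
x^2 - 3*x*y - 2*y^2 + x - 3*y

First, deg p = 2. No degree-1 curve has this shape.
Next, observable constraints: it meets the y-axis at y = 0 (among the integer gridlines); the x-axis gridline crossings are at x ∈ {-1, 0}.
Finally, solving for integer coefficients yields p as stated.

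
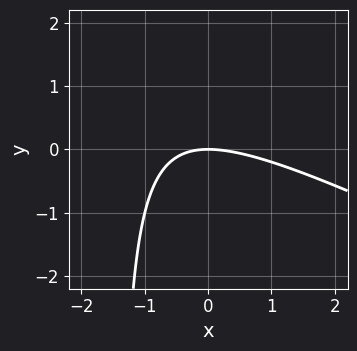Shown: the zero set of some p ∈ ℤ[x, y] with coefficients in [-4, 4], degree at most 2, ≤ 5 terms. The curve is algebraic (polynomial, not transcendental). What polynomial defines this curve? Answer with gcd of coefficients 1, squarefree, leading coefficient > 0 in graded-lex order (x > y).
1. deg p = 2.
2. Observable constraints: it crosses the y-axis at the gridline y = 0; one x-axis crossing is at x = 0.
3. The integer polynomial consistent with all of this is the stated p.

x^2 + 2*x*y + 3*y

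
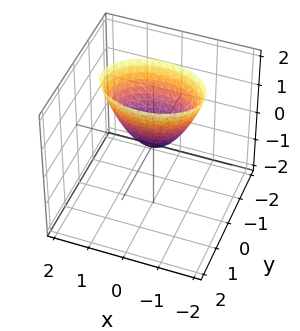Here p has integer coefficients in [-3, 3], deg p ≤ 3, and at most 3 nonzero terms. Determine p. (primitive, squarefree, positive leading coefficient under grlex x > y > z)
Degree: a single bowl opening along one axis; a quadric, so deg p = 2.
Symmetries: it's symmetric under x → −x, forcing even powers of x; the y ↦ −y reflection is a symmetry, so y appears only in even powers.
Reading off the gridlines: it crosses the z-axis at the gridline z = 0; one x-axis crossing is at x = 0; one y-axis crossing is at y = 0.
Assembling these constraints gives the stated polynomial.

x^2 + 2*y^2 - z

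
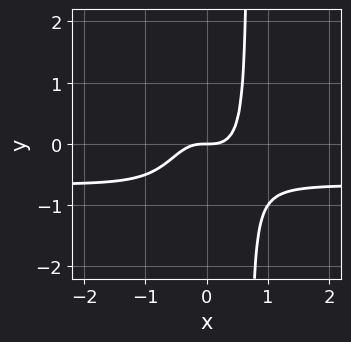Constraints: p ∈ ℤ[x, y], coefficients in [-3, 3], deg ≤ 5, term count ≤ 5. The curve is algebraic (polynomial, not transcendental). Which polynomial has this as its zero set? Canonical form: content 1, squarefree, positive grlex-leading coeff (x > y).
(a) deg p = 4. The shape is more complex than any degree-3 curve.
(b) Against the integer gridlines: it crosses the y-axis at the gridline y = 0; it meets the x-axis at x = 0 (among the integer gridlines).
(c) Putting this together gives p.

3*x^3*y + 2*x^3 - y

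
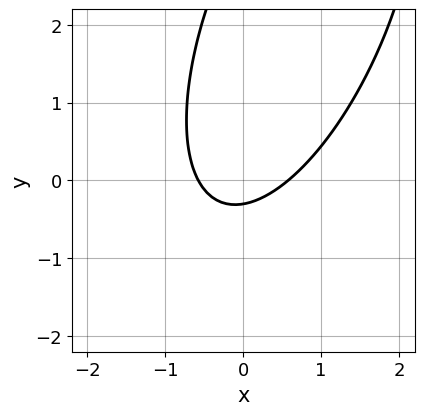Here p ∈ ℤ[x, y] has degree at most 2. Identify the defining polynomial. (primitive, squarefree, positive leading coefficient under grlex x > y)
3*x^2 - 2*x*y + y^2 - 3*y - 1

1. The degree is 2 — a generic line meets the curve in up to 2 points.
2. Putting this together gives p.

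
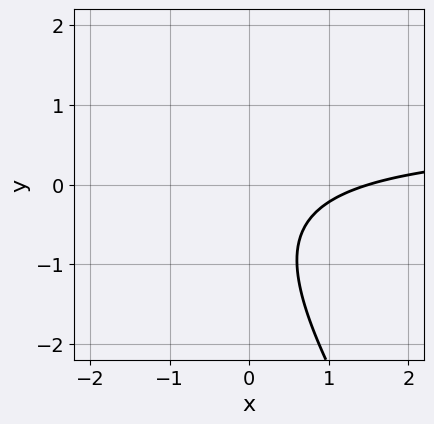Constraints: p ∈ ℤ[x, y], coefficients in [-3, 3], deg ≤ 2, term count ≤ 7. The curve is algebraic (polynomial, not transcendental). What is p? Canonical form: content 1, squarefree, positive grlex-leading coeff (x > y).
(a) The degree is 2 — a generic line meets the curve in up to 2 points.
(b) From the axis intercepts and sections: no y-intercept at any integer in the box.
(c) Matching integer coefficients to the picture gives p.

3*x*y + 2*y^2 - 2*x + 2*y + 3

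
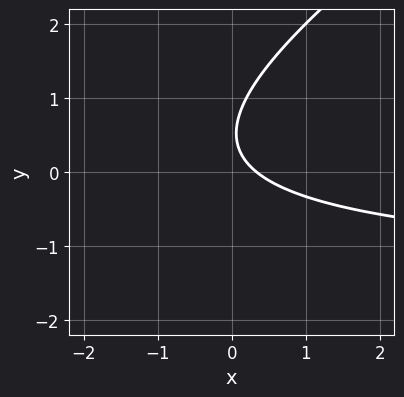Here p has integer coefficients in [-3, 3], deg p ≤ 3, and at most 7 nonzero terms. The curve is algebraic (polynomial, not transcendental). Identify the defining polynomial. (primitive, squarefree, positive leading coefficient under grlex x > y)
2*x*y - 3*y^2 + 3*x + 3*y - 1

The degree is 2 — no degree-1 curve has this shape.
From the visible intercepts: the curve avoids every integer y-axis point in the box.
Matching integer coefficients to the picture gives p.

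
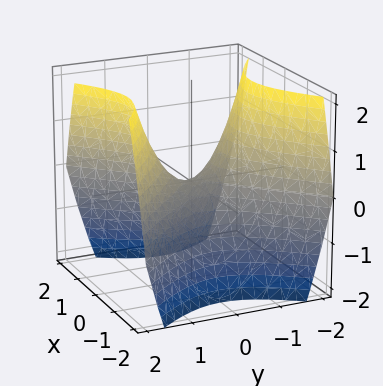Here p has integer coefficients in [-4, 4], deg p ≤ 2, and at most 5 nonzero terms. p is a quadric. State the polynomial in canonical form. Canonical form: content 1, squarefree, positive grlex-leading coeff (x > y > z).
The degree is 2 — a hyperbolic paraboloid; a quadric.
Symmetries: it's symmetric under y → −y, forcing even powers of y; the x ↦ −x reflection is a symmetry, so x appears only in even powers.
From the visible intercepts: it meets the x-axis at x = 0 (among the integer gridlines); it meets the y-axis at y = 0 (among the integer gridlines); it meets the z-axis at z = 0 (among the integer gridlines).
Putting this together gives p.

x^2 - y^2 + z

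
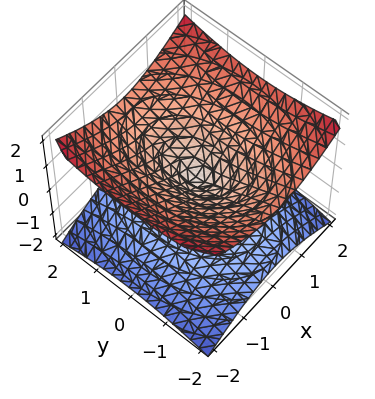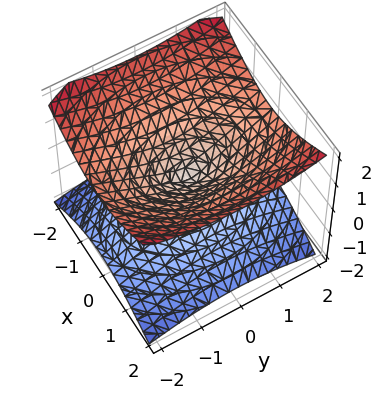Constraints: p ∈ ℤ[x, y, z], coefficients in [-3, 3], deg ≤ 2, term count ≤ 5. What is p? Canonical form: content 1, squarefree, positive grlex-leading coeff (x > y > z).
The degree is 2 — two nappes meeting at a single point; a quadric.
Symmetries: it's symmetric under y → −y, forcing even powers of y; it's symmetric under x → −x, forcing even powers of x; it's symmetric under z → −z, forcing even powers of z.
From the axis intercepts and sections: it crosses the z-axis at the gridline z = 0; it crosses the y-axis at the gridline y = 0; it meets the x-axis at x = 0 (among the integer gridlines).
Fitting integer coefficients to these (and the overall shape) gives p.

2*x^2 + y^2 - 3*z^2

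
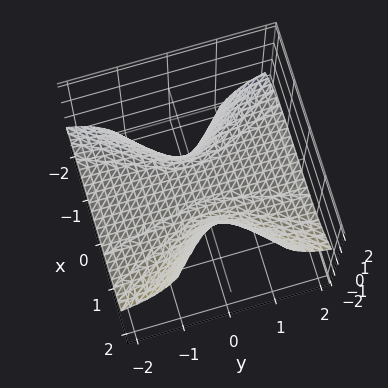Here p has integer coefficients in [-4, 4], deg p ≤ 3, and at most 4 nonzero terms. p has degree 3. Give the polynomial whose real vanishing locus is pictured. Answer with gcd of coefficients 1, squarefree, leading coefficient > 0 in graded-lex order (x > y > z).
(a) deg p = 3.
(b) Reading off the gridlines: one x-axis crossing is at x = 0; one z-axis crossing is at z = 0; the visible y-axis segment lies entirely on the surface.
(c) The integer polynomial consistent with all of this is the stated p.

x^3 - 3*y^2*z - z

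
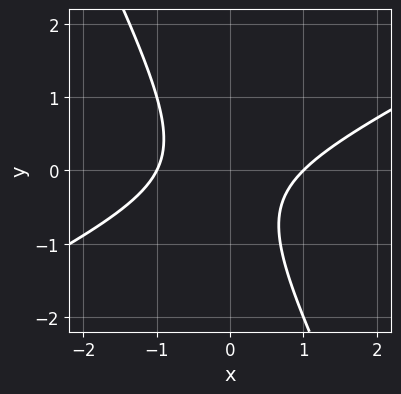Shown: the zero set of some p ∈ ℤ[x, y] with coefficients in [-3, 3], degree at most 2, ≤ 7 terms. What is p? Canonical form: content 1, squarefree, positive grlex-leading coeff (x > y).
2*x^2 - 3*x*y - 2*y^2 - y - 2

First, degree: the shape is more complex than any degree-1 curve, so deg p = 2.
Next, observable constraints: the curve avoids every integer y-axis point in the box; the x-axis gridline crossings are at x ∈ {-1, 1}.
Finally, these observations pin down the coefficients.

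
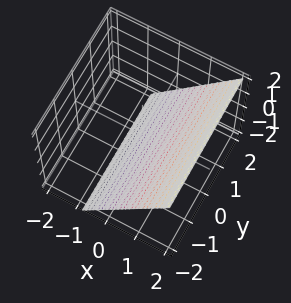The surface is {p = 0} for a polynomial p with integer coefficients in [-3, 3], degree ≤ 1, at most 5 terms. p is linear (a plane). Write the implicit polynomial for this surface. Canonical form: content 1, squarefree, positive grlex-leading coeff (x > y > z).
1. deg p = 1. The surface is flat (a plane).
2. Checking where it meets the axes: it crosses the z-axis at the gridline z = -1; the surface avoids every integer y-axis point in the box.
3. The integer polynomial consistent with all of this is the stated p.

3*x - 2*z - 2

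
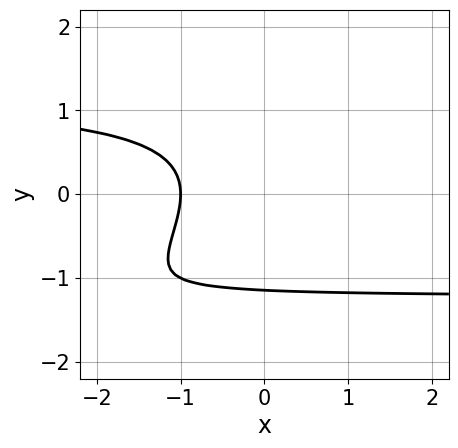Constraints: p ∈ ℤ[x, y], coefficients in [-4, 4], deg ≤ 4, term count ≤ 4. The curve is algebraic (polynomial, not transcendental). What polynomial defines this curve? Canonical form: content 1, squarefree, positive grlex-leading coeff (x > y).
(a) Degree: no degree-2 curve has this shape, so deg p = 3.
(b) From the visible intercepts: one x-axis crossing is at x = -1.
(c) Matching integer coefficients to the picture gives p.

2*x*y^2 - 2*y^3 - 3*x - 3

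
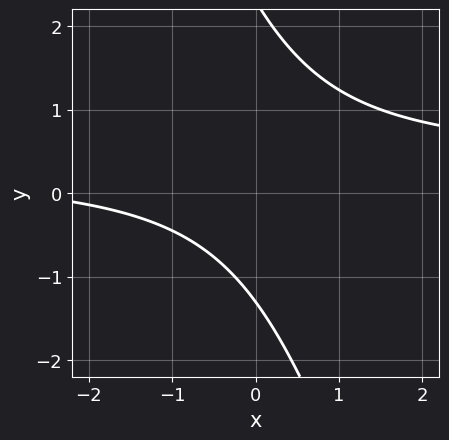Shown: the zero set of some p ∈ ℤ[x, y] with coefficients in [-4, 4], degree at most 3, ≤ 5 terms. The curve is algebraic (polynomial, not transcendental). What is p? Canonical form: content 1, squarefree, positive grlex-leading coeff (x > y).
3*x*y + y^2 - x - y - 3

The degree is 2 — no degree-1 curve has this shape.
From the visible intercepts: the curve avoids every integer x-axis point in the box.
Together with the visible shape, these determine p as stated.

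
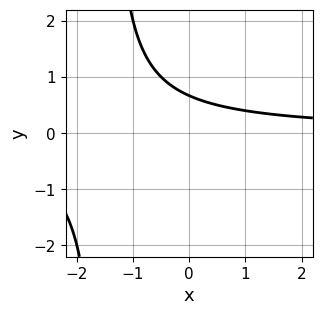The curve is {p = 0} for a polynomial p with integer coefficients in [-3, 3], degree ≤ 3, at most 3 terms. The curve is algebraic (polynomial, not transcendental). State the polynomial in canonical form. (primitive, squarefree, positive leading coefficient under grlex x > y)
2*x*y + 3*y - 2

First, deg p = 2. A generic line meets the curve in up to 2 points.
Then, against the integer gridlines: it misses every integer gridline on the x-axis.
Finally, solving for integer coefficients yields p as stated.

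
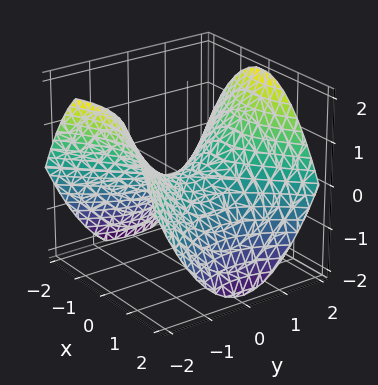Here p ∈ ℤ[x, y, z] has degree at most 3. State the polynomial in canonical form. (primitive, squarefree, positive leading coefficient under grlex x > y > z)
x^2 - y^2 + 2*z

(a) The degree is 2 — a hyperbolic paraboloid; a quadric.
(b) Symmetries: it's symmetric under x → −x, forcing even powers of x; the y ↦ −y reflection is a symmetry, so y appears only in even powers.
(c) Reading off the gridlines: one z-axis crossing is at z = 0; one y-axis crossing is at y = 0.
(d) Assembling these constraints gives the stated polynomial.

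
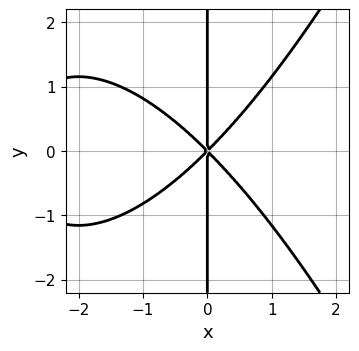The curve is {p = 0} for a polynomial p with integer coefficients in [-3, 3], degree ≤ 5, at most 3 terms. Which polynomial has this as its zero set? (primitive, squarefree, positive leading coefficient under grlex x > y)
x^4 + 3*x^3 - 3*x*y^2

1. Degree: a generic line meets the curve in up to 4 points, so deg p = 4.
2. Symmetries: it's symmetric under y → −y, forcing even powers of y.
3. Reading off the gridlines: it meets the x-axis at x = 0 (among the integer gridlines); every point of the y-axis in the box is on the curve.
4. These observations pin down the coefficients.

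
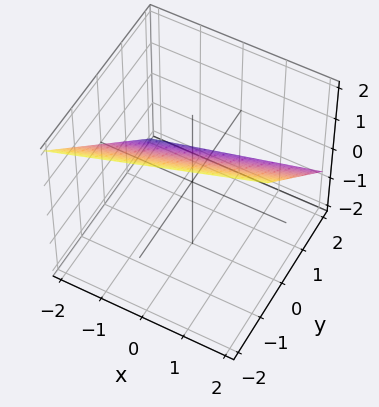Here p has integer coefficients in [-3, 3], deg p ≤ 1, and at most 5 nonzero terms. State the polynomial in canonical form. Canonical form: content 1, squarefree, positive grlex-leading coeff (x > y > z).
First, deg p = 1.
Next, observable constraints: it meets the x-axis at x = -2 (among the integer gridlines).
Finally, these observations pin down the coefficients.

x - 3*y - 3*z + 2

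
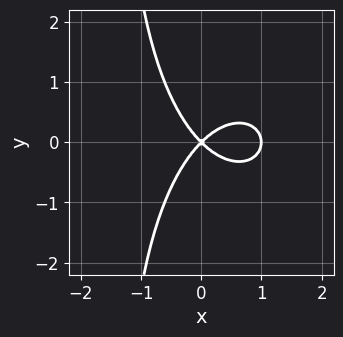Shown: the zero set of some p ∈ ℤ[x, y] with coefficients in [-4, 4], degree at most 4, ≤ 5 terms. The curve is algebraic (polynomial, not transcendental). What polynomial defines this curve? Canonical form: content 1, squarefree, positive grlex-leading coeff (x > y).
1. The degree is 3 — the shape is more complex than any degree-2 curve.
2. Symmetries: it's symmetric under y → −y, forcing even powers of y.
3. Observable constraints: the x-axis gridline crossings are at x ∈ {0, 1}; it crosses the y-axis at the gridline y = 0.
4. These observations pin down the coefficients.

3*x^3 + 2*x*y^2 - 3*x^2 + 3*y^2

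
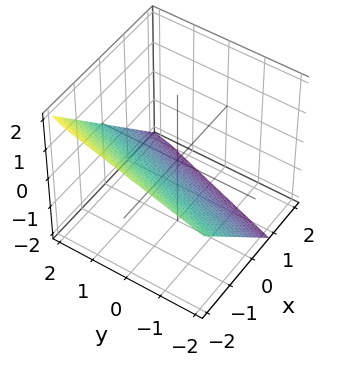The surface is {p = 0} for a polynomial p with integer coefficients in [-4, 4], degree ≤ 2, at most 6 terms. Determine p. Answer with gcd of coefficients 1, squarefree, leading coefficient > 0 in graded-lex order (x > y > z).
3*x - y + 3*z + 2

First, degree: the surface is flat (a plane), so deg p = 1.
Next, against the integer gridlines: it meets the y-axis at y = 2 (among the integer gridlines).
Finally, together with the visible shape, these determine p as stated.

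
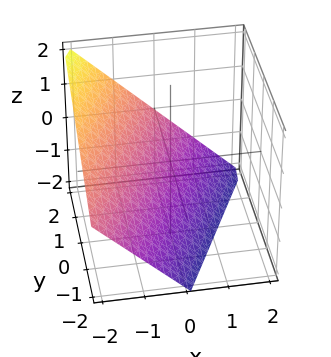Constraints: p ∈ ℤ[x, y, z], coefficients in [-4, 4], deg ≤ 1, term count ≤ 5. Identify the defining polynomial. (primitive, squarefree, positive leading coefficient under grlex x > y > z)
Degree: the surface is flat (a plane), so deg p = 1.
From the visible intercepts: one z-axis crossing is at z = -1; it crosses the y-axis at the gridline y = 2; it crosses the x-axis at the gridline x = -1.
Together with the visible shape, these determine p as stated.

2*x - y + 2*z + 2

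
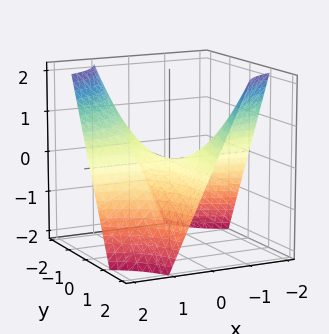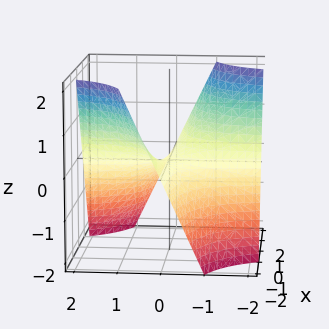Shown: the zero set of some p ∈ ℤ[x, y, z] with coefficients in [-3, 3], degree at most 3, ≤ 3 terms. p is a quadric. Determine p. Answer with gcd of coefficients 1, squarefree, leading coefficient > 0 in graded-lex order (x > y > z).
1. The degree is 2 — a saddle surface; a quadric.
2. Observable constraints: every point of the y-axis in the box is on the surface; every point of the x-axis in the box is on the surface; one z-axis crossing is at z = 0.
3. Assembling these constraints gives the stated polynomial.

x*y + z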